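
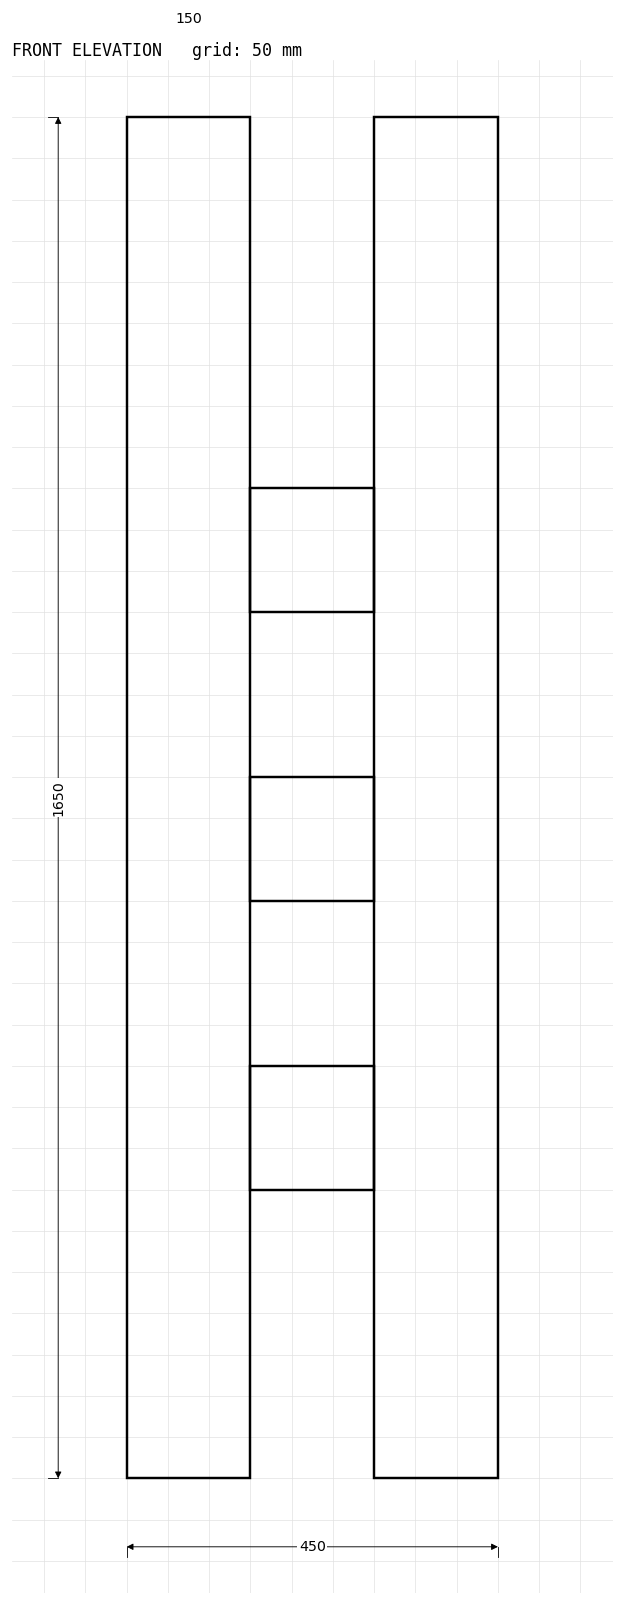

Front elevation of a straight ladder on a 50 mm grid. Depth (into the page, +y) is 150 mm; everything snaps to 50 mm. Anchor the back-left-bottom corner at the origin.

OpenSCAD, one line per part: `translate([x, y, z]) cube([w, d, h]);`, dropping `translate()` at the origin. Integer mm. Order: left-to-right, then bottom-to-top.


cube([150, 150, 1650]);
translate([150, 0, 350]) cube([150, 150, 150]);
translate([150, 0, 700]) cube([150, 150, 150]);
translate([150, 0, 1050]) cube([150, 150, 150]);
translate([300, 0, 0]) cube([150, 150, 1650]);


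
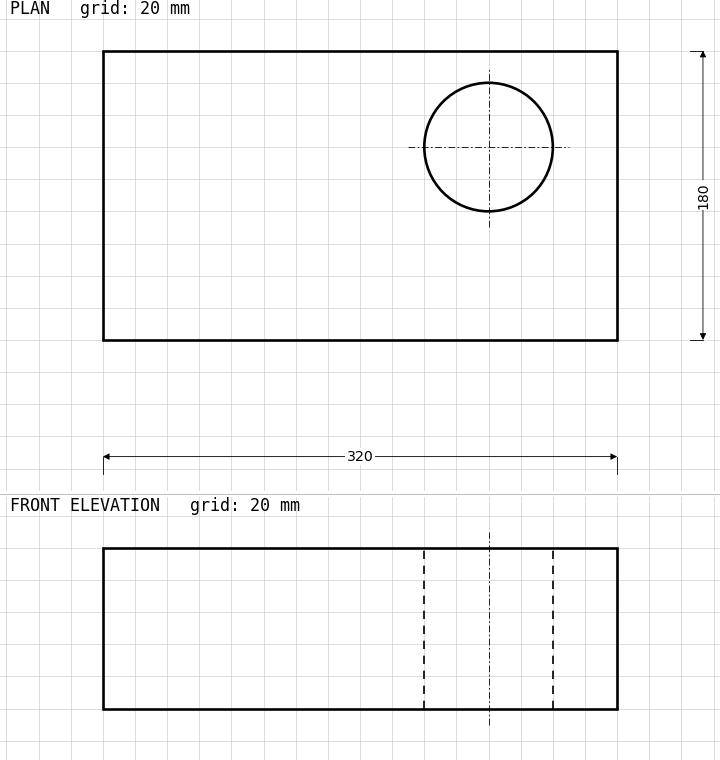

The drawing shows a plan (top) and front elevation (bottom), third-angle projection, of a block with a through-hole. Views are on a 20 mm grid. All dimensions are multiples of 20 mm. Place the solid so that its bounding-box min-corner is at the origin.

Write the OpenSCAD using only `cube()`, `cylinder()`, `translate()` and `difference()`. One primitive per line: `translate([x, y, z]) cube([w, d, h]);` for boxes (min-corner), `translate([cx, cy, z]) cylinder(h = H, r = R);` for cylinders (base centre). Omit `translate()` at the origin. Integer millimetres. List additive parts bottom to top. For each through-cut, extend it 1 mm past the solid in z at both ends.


difference() {
  cube([320, 180, 100]);
  translate([240, 120, -1]) cylinder(h = 102, r = 40);
}


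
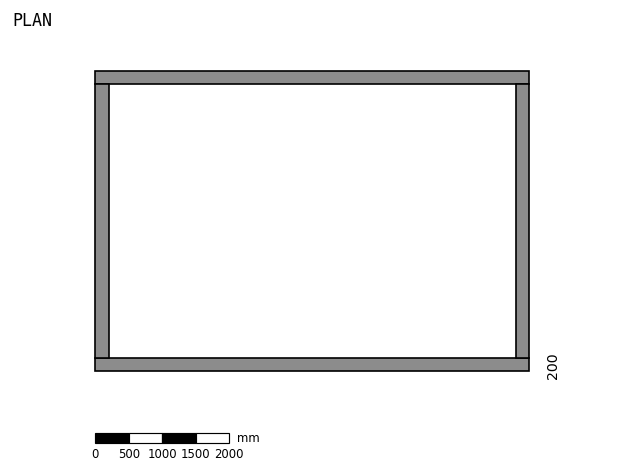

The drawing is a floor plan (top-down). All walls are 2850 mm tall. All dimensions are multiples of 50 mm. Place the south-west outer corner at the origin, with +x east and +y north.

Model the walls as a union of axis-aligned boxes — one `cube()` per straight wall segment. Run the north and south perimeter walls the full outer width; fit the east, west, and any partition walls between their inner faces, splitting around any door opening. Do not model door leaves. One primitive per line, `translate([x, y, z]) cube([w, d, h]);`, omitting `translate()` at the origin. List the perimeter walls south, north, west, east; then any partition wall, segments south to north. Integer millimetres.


cube([6500, 200, 2850]);
translate([0, 4300, 0]) cube([6500, 200, 2850]);
translate([0, 200, 0]) cube([200, 4100, 2850]);
translate([6300, 200, 0]) cube([200, 4100, 2850]);


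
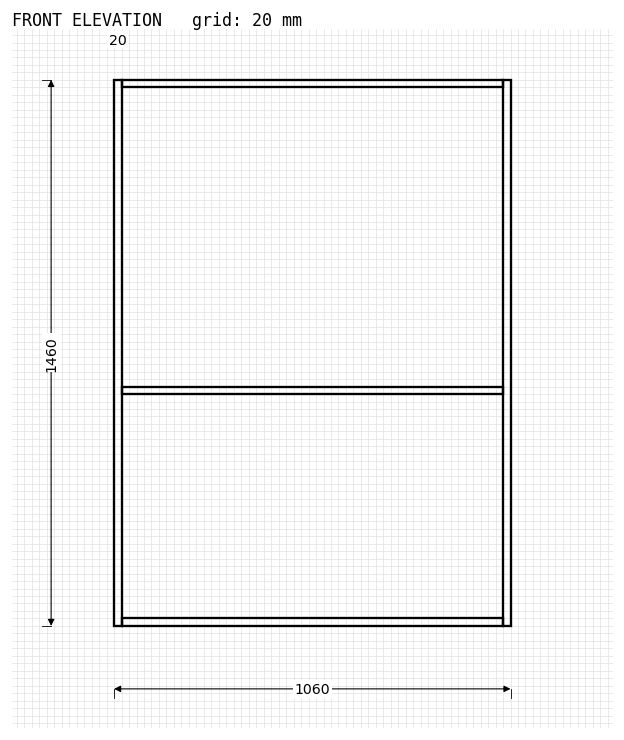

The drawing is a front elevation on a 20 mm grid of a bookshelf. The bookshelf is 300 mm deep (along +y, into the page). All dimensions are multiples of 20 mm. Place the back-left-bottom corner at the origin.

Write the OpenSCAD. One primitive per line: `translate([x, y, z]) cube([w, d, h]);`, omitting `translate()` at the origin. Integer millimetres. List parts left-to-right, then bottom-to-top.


cube([20, 300, 1460]);
translate([20, 0, 0]) cube([1020, 300, 20]);
translate([20, 0, 620]) cube([1020, 300, 20]);
translate([20, 0, 1440]) cube([1020, 300, 20]);
translate([1040, 0, 0]) cube([20, 300, 1460]);


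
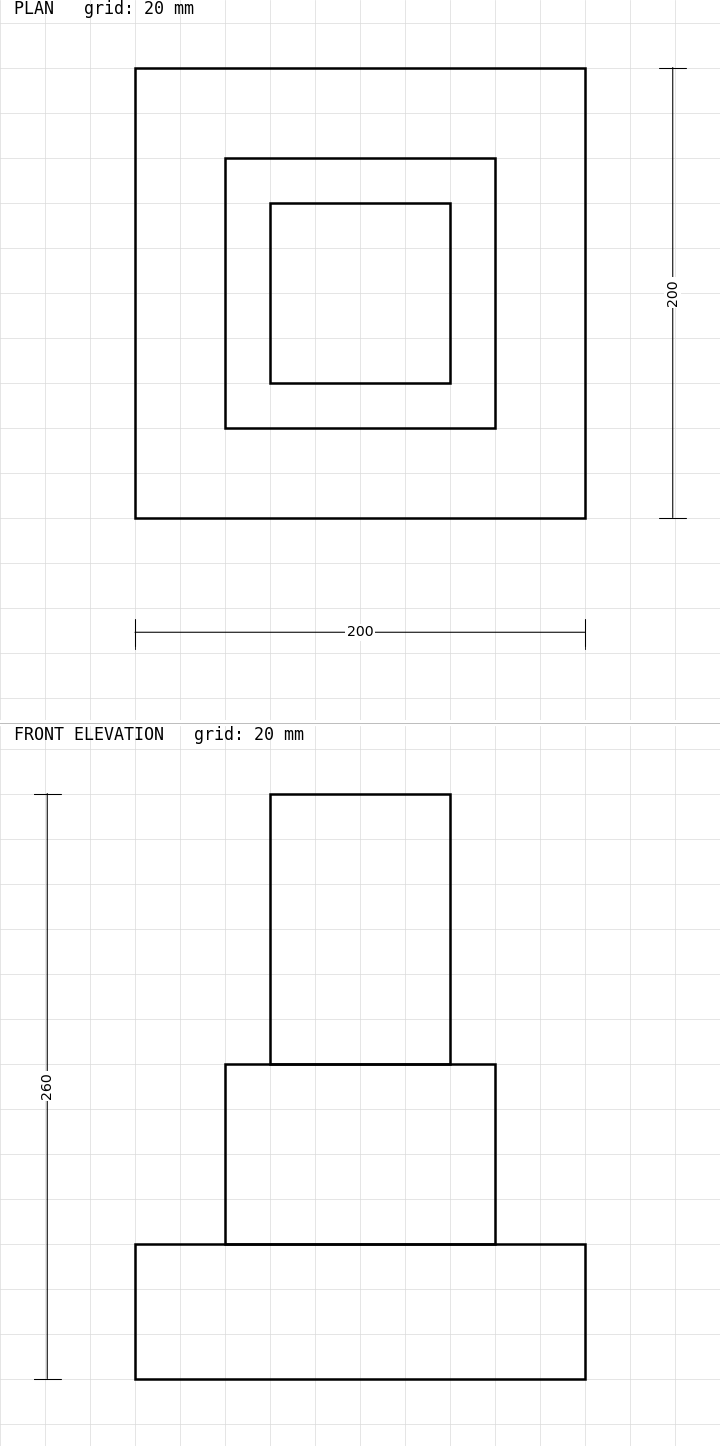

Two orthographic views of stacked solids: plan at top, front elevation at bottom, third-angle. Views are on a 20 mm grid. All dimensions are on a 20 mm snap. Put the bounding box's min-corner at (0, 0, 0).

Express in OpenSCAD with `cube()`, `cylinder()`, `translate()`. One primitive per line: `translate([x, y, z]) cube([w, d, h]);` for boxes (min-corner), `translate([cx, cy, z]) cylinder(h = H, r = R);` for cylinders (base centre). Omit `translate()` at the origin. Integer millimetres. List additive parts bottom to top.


cube([200, 200, 60]);
translate([40, 40, 60]) cube([120, 120, 80]);
translate([60, 60, 140]) cube([80, 80, 120]);


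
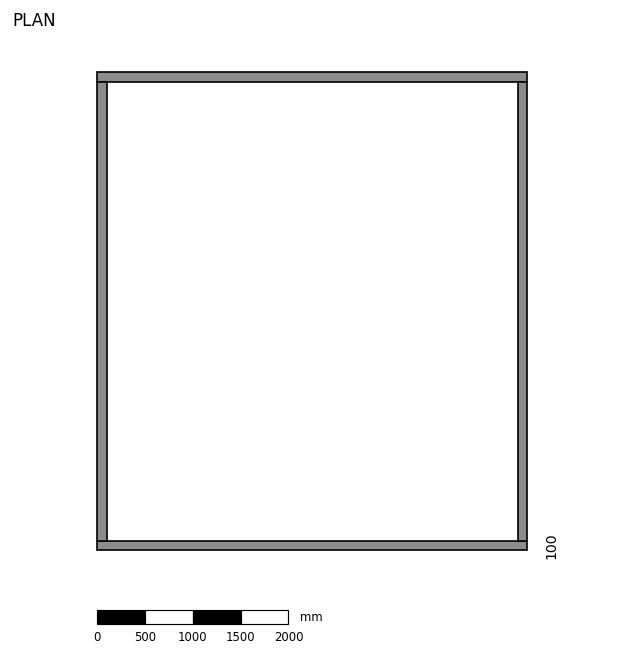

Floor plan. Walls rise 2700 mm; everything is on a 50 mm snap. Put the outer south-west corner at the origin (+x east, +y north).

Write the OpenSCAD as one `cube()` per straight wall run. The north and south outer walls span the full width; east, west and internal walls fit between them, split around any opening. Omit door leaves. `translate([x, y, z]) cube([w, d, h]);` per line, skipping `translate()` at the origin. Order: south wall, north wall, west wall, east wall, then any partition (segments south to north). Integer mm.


cube([4500, 100, 2700]);
translate([0, 4900, 0]) cube([4500, 100, 2700]);
translate([0, 100, 0]) cube([100, 4800, 2700]);
translate([4400, 100, 0]) cube([100, 4800, 2700]);


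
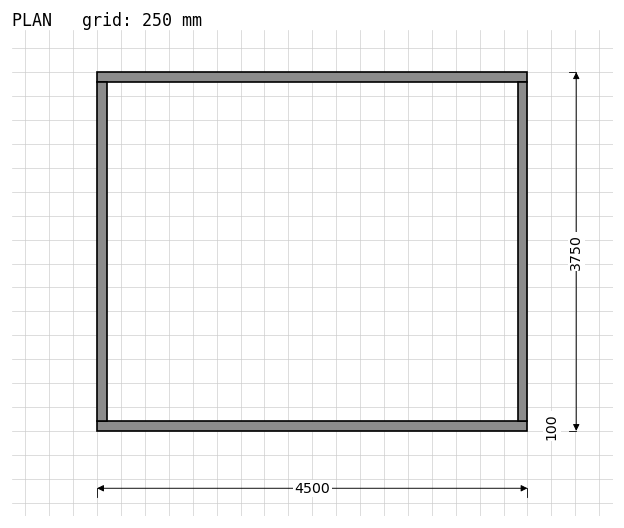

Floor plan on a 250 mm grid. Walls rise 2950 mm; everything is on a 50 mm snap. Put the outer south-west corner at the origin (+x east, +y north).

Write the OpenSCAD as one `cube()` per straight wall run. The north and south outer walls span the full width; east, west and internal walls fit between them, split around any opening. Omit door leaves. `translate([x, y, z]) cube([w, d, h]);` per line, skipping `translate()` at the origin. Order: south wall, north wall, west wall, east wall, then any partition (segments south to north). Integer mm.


cube([4500, 100, 2950]);
translate([0, 3650, 0]) cube([4500, 100, 2950]);
translate([0, 100, 0]) cube([100, 3550, 2950]);
translate([4400, 100, 0]) cube([100, 3550, 2950]);


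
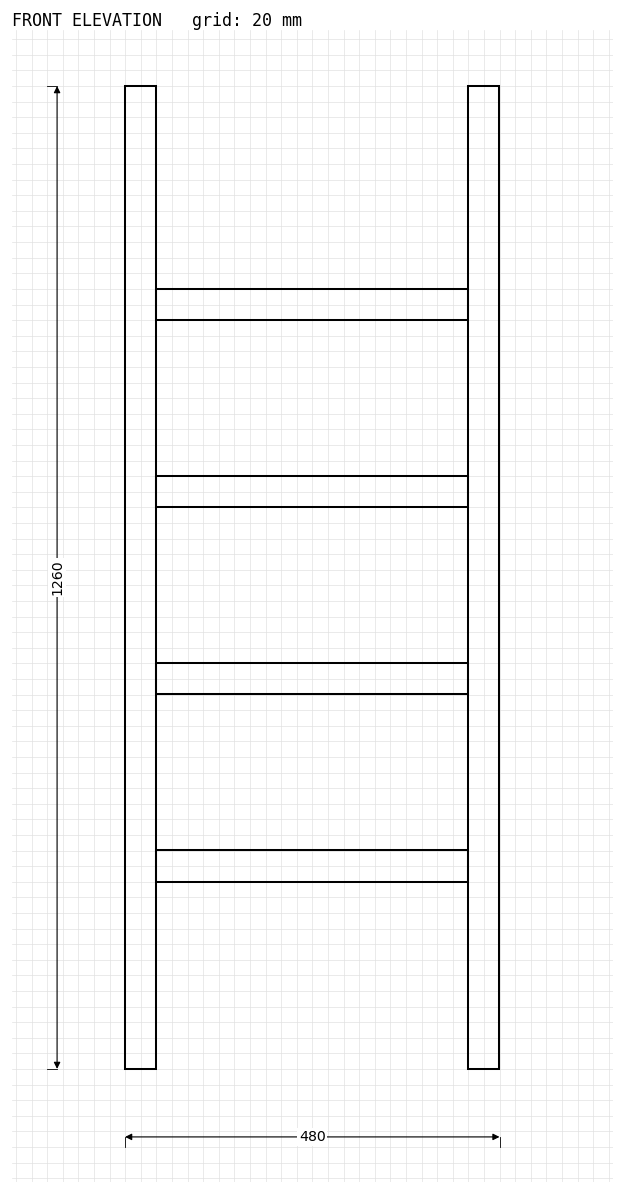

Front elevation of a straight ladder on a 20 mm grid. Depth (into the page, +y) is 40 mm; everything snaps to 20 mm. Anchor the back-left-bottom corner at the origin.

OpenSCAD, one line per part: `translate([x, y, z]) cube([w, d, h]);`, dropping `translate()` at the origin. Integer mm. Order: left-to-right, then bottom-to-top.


cube([40, 40, 1260]);
translate([40, 0, 240]) cube([400, 40, 40]);
translate([40, 0, 480]) cube([400, 40, 40]);
translate([40, 0, 720]) cube([400, 40, 40]);
translate([40, 0, 960]) cube([400, 40, 40]);
translate([440, 0, 0]) cube([40, 40, 1260]);


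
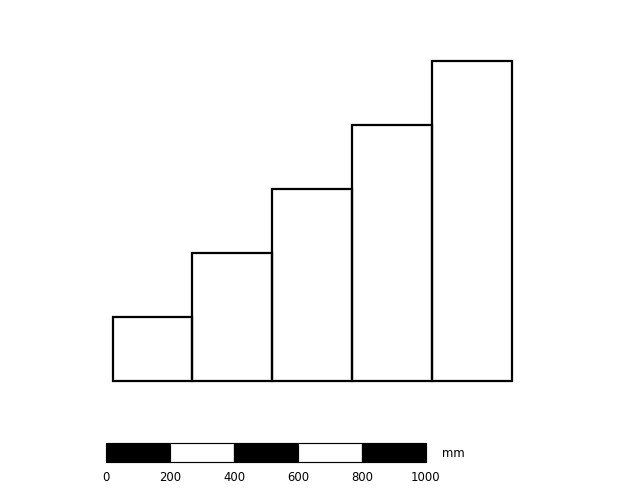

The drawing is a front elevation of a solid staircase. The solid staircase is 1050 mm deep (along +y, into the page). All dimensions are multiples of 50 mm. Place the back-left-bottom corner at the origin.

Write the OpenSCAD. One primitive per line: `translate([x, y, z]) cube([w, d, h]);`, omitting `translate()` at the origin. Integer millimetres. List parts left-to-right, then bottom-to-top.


cube([250, 1050, 200]);
translate([250, 0, 0]) cube([250, 1050, 400]);
translate([500, 0, 0]) cube([250, 1050, 600]);
translate([750, 0, 0]) cube([250, 1050, 800]);
translate([1000, 0, 0]) cube([250, 1050, 1000]);


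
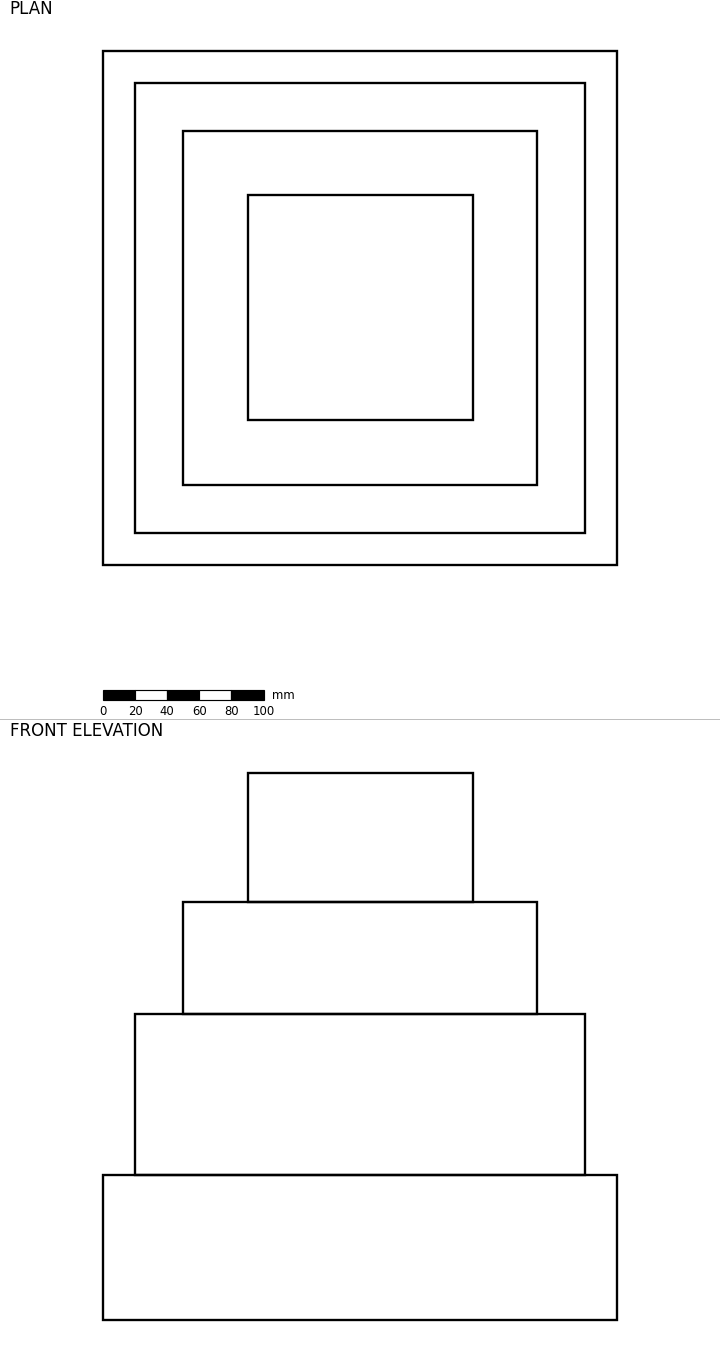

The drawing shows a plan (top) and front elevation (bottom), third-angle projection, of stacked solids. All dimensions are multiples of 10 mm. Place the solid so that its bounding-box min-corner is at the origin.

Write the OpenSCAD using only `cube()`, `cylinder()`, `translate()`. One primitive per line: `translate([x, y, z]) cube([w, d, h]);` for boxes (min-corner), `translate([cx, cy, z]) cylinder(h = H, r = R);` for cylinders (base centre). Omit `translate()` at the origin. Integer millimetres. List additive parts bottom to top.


cube([320, 320, 90]);
translate([20, 20, 90]) cube([280, 280, 100]);
translate([50, 50, 190]) cube([220, 220, 70]);
translate([90, 90, 260]) cube([140, 140, 80]);


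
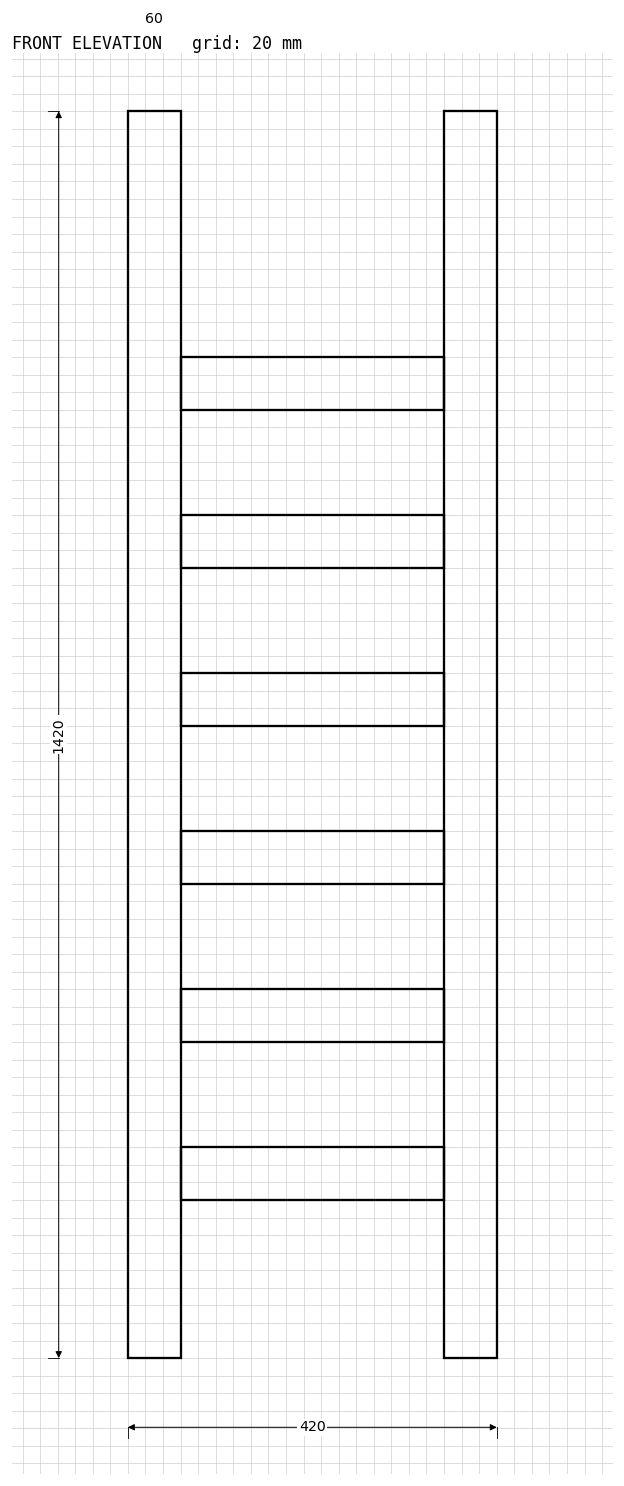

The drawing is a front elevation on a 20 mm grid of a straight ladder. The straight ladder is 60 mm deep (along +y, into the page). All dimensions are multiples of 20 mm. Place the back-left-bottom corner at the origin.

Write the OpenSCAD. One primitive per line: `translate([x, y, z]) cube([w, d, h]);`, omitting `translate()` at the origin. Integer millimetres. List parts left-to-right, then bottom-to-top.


cube([60, 60, 1420]);
translate([60, 0, 180]) cube([300, 60, 60]);
translate([60, 0, 360]) cube([300, 60, 60]);
translate([60, 0, 540]) cube([300, 60, 60]);
translate([60, 0, 720]) cube([300, 60, 60]);
translate([60, 0, 900]) cube([300, 60, 60]);
translate([60, 0, 1080]) cube([300, 60, 60]);
translate([360, 0, 0]) cube([60, 60, 1420]);


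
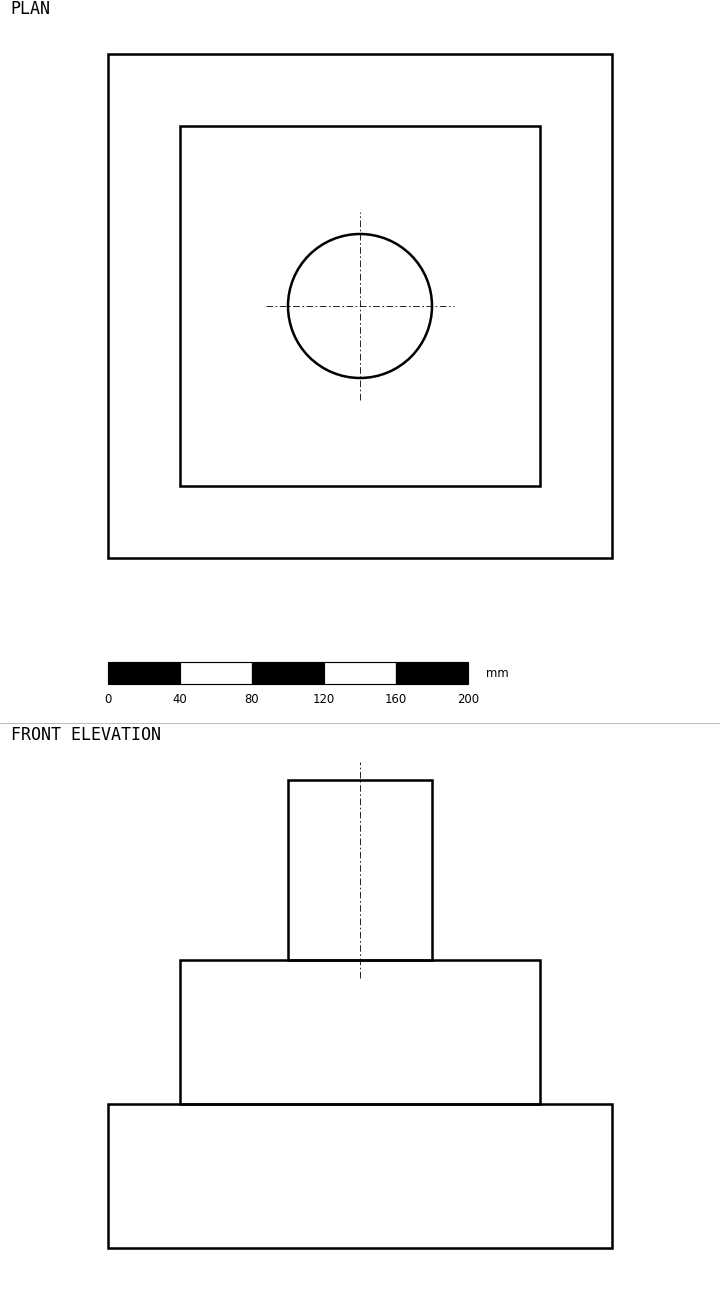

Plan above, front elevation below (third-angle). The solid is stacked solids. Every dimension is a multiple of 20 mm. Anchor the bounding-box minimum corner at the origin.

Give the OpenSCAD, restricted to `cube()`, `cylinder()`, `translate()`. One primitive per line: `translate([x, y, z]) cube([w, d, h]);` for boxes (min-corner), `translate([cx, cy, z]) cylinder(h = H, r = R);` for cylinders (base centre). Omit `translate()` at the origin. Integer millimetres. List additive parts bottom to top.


cube([280, 280, 80]);
translate([40, 40, 80]) cube([200, 200, 80]);
translate([140, 140, 160]) cylinder(h = 100, r = 40);


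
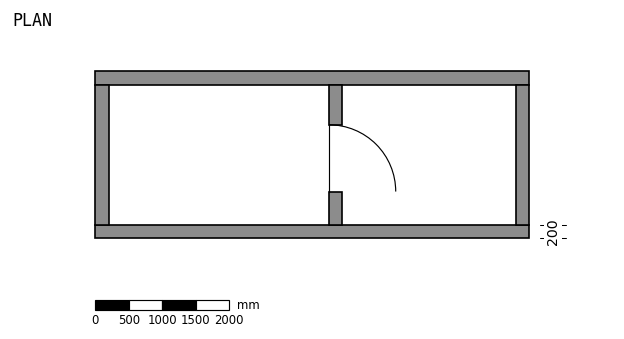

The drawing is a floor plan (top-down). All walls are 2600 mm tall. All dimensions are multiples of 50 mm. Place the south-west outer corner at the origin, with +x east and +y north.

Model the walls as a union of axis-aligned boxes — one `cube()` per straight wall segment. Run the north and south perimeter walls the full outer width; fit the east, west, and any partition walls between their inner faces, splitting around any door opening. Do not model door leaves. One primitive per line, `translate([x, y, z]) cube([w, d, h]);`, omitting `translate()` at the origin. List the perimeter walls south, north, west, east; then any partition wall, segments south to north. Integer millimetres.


cube([6500, 200, 2600]);
translate([0, 2300, 0]) cube([6500, 200, 2600]);
translate([0, 200, 0]) cube([200, 2100, 2600]);
translate([6300, 200, 0]) cube([200, 2100, 2600]);
translate([3500, 200, 0]) cube([200, 500, 2600]);
translate([3500, 1700, 0]) cube([200, 600, 2600]);


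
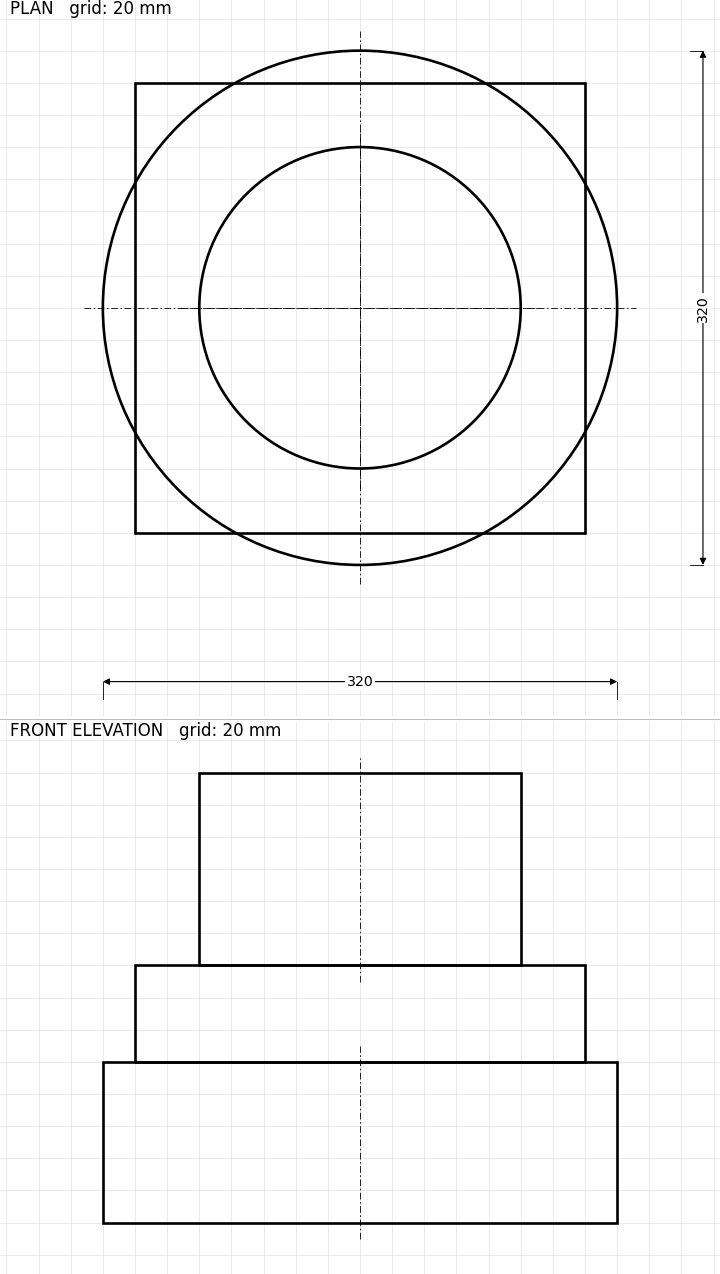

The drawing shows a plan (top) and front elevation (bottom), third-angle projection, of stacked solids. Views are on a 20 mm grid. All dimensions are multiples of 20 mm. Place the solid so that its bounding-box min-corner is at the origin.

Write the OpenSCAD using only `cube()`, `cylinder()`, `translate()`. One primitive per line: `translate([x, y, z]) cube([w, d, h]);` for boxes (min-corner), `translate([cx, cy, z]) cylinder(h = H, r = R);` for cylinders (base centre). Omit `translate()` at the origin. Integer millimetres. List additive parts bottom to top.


translate([160, 160, 0]) cylinder(h = 100, r = 160);
translate([20, 20, 100]) cube([280, 280, 60]);
translate([160, 160, 160]) cylinder(h = 120, r = 100);


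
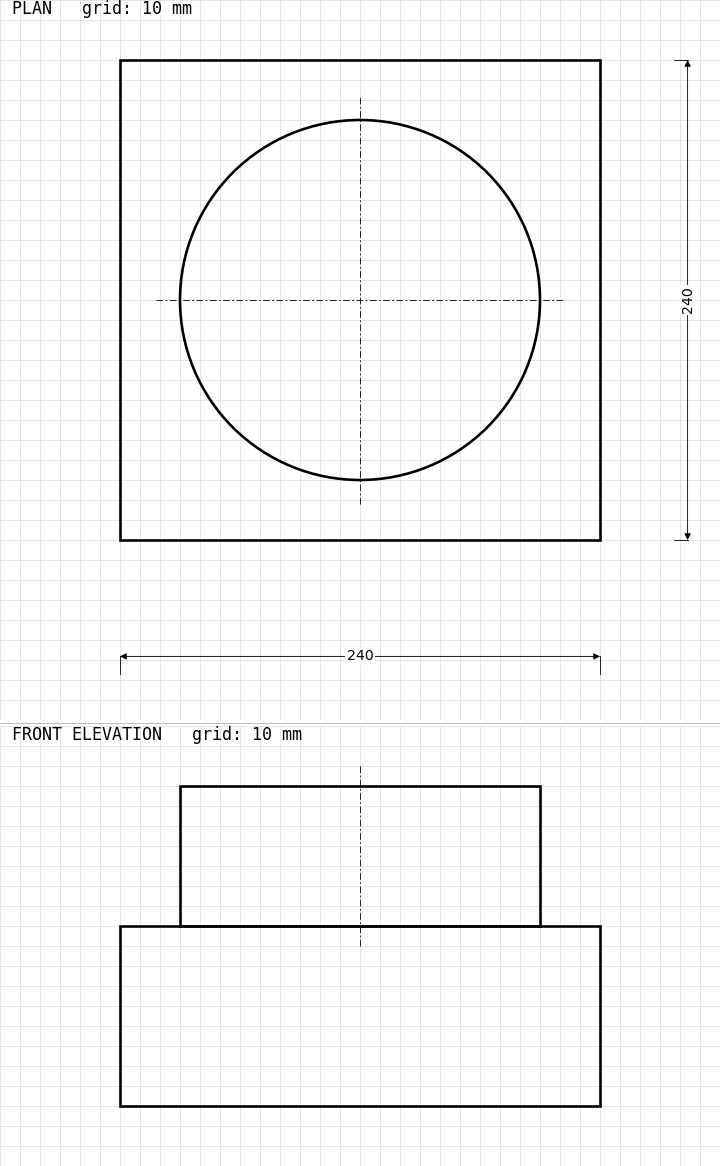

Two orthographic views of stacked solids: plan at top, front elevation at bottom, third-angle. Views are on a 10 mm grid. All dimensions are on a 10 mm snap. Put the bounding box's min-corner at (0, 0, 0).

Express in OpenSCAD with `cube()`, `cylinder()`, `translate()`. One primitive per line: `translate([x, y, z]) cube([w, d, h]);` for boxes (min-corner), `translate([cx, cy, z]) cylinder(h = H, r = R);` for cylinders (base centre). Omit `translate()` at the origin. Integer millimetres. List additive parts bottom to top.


cube([240, 240, 90]);
translate([120, 120, 90]) cylinder(h = 70, r = 90);


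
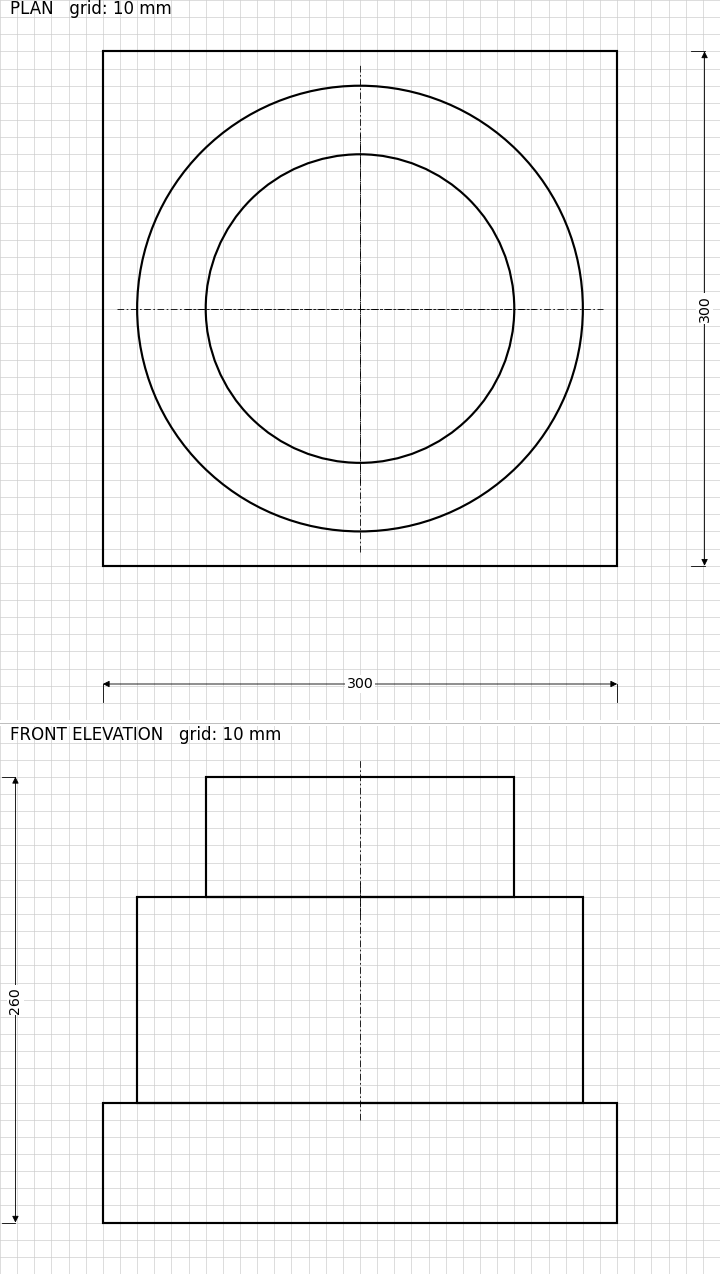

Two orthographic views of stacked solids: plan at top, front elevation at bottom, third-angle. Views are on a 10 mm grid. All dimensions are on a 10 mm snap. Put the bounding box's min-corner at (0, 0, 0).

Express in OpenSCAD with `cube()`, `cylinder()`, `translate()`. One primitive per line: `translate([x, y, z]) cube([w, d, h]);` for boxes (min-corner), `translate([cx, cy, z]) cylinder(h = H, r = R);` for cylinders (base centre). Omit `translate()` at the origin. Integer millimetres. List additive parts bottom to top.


cube([300, 300, 70]);
translate([150, 150, 70]) cylinder(h = 120, r = 130);
translate([150, 150, 190]) cylinder(h = 70, r = 90);


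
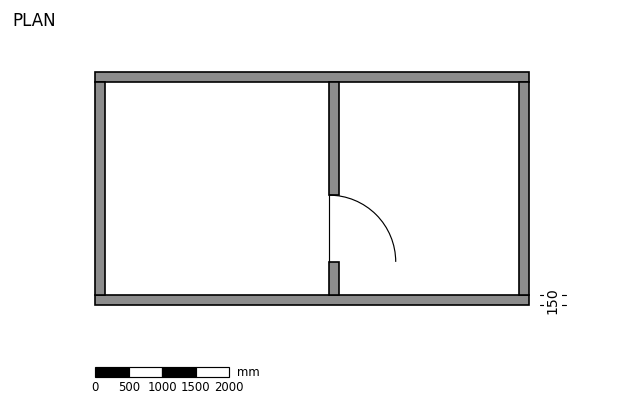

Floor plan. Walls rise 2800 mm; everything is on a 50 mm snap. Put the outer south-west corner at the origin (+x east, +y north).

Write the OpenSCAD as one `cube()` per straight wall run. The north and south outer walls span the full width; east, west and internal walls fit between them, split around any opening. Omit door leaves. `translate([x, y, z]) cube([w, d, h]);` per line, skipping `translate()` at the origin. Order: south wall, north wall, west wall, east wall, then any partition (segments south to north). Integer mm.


cube([6500, 150, 2800]);
translate([0, 3350, 0]) cube([6500, 150, 2800]);
translate([0, 150, 0]) cube([150, 3200, 2800]);
translate([6350, 150, 0]) cube([150, 3200, 2800]);
translate([3500, 150, 0]) cube([150, 500, 2800]);
translate([3500, 1650, 0]) cube([150, 1700, 2800]);


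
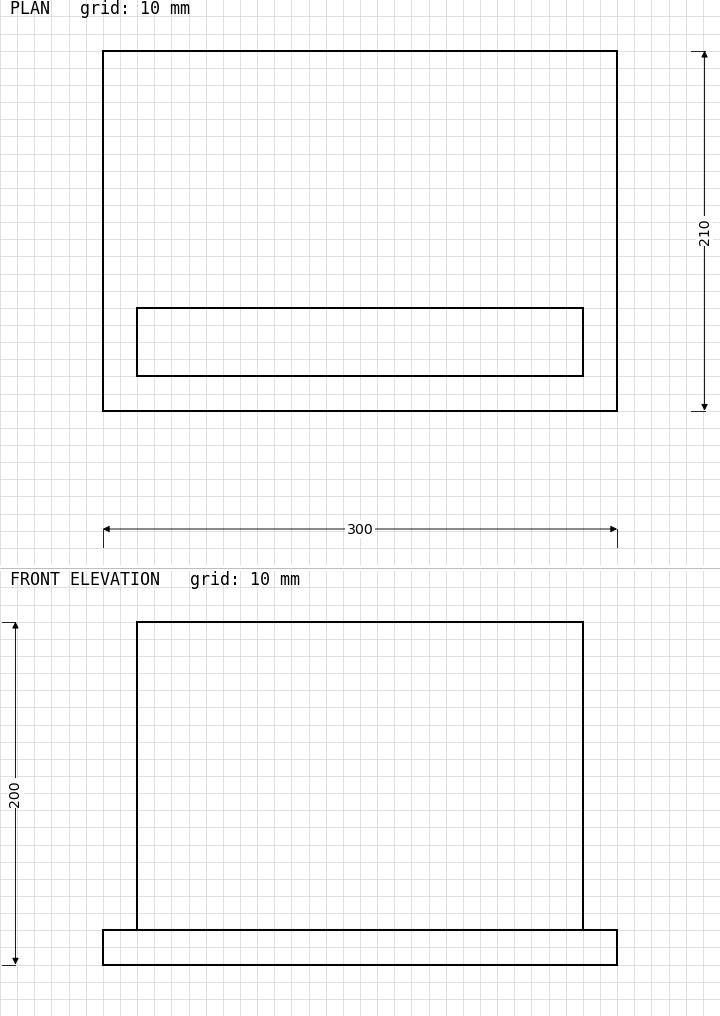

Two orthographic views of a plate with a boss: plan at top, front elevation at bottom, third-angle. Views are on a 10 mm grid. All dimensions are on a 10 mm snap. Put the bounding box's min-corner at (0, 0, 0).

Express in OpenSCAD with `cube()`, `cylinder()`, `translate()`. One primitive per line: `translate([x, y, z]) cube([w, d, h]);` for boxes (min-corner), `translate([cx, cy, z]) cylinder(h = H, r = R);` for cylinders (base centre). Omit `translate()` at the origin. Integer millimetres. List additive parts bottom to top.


cube([300, 210, 20]);
translate([20, 20, 20]) cube([260, 40, 180]);


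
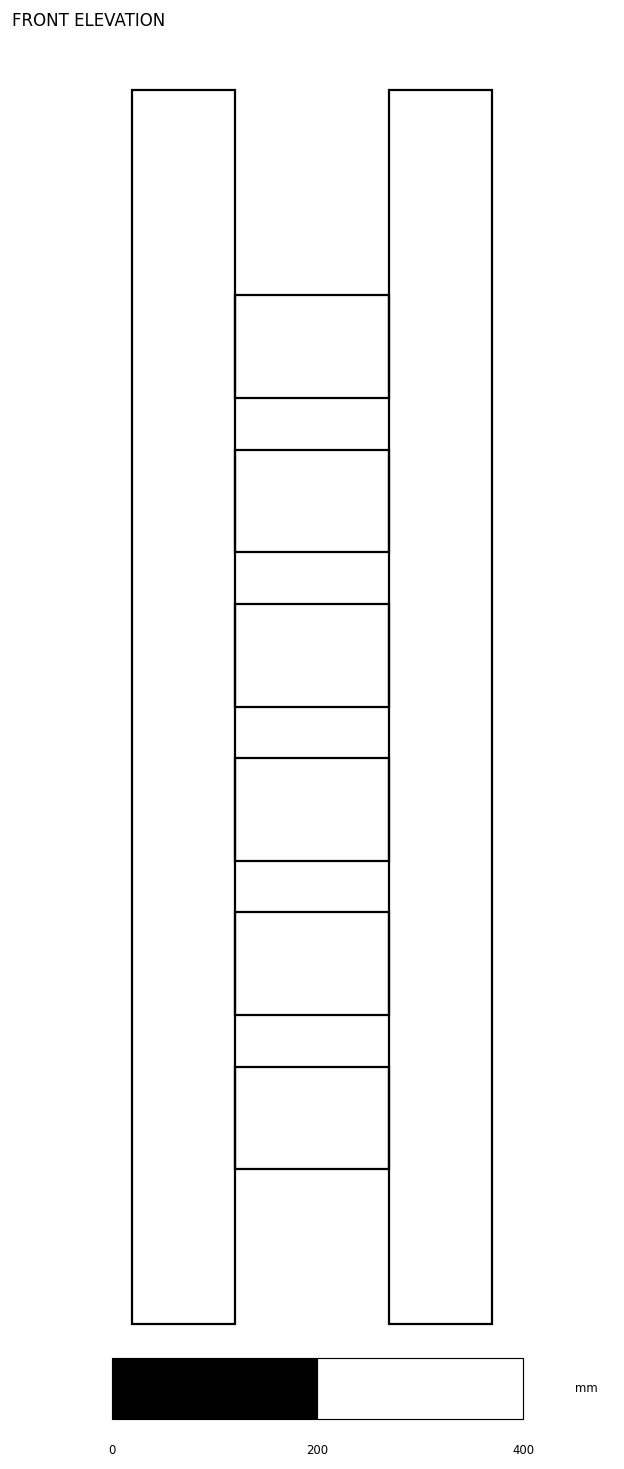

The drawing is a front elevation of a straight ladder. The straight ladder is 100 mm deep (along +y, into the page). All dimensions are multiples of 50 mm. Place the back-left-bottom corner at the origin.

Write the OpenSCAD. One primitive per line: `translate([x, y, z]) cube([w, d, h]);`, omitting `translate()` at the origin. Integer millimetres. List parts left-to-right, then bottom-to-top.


cube([100, 100, 1200]);
translate([100, 0, 150]) cube([150, 100, 100]);
translate([100, 0, 300]) cube([150, 100, 100]);
translate([100, 0, 450]) cube([150, 100, 100]);
translate([100, 0, 600]) cube([150, 100, 100]);
translate([100, 0, 750]) cube([150, 100, 100]);
translate([100, 0, 900]) cube([150, 100, 100]);
translate([250, 0, 0]) cube([100, 100, 1200]);


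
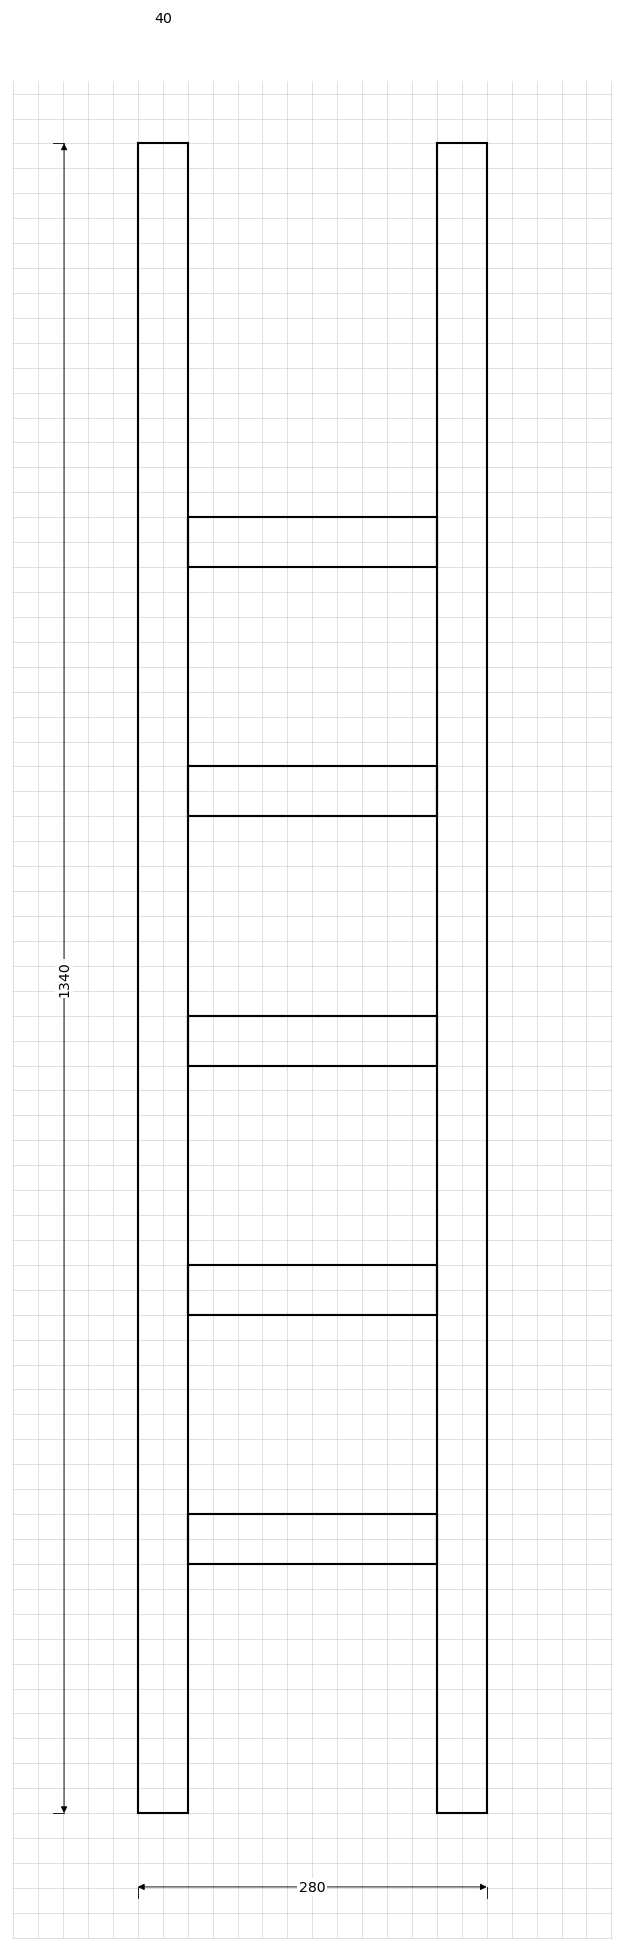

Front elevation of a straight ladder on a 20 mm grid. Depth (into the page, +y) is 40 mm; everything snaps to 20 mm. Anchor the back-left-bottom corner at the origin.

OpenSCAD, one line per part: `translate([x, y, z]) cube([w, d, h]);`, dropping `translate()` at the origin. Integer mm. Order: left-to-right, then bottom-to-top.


cube([40, 40, 1340]);
translate([40, 0, 200]) cube([200, 40, 40]);
translate([40, 0, 400]) cube([200, 40, 40]);
translate([40, 0, 600]) cube([200, 40, 40]);
translate([40, 0, 800]) cube([200, 40, 40]);
translate([40, 0, 1000]) cube([200, 40, 40]);
translate([240, 0, 0]) cube([40, 40, 1340]);


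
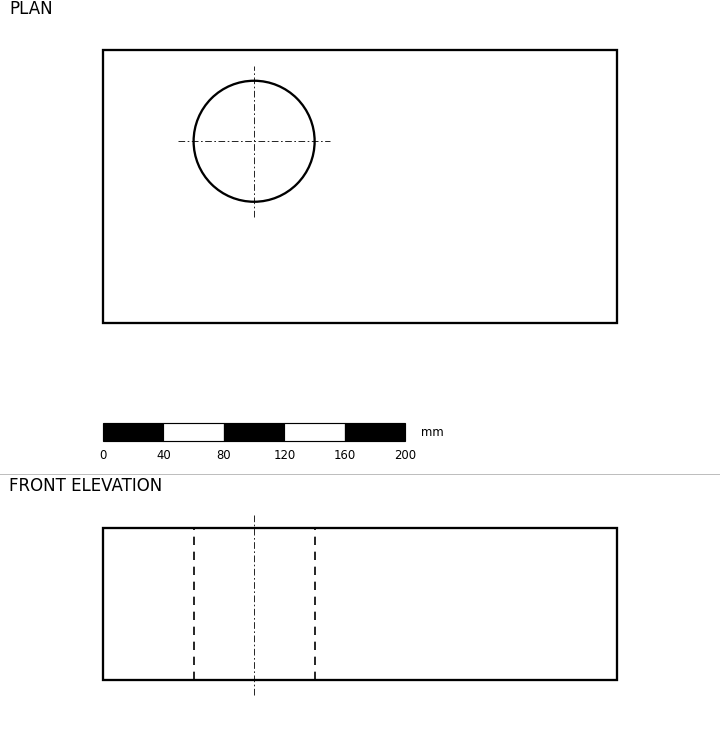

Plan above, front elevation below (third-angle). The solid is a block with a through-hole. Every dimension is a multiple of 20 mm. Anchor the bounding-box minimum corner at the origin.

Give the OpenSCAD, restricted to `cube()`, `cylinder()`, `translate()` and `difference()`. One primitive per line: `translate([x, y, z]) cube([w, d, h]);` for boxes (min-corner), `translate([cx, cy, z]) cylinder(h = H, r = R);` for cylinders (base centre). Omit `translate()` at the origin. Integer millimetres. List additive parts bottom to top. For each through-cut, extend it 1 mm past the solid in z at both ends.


difference() {
  cube([340, 180, 100]);
  translate([100, 120, -1]) cylinder(h = 102, r = 40);
}


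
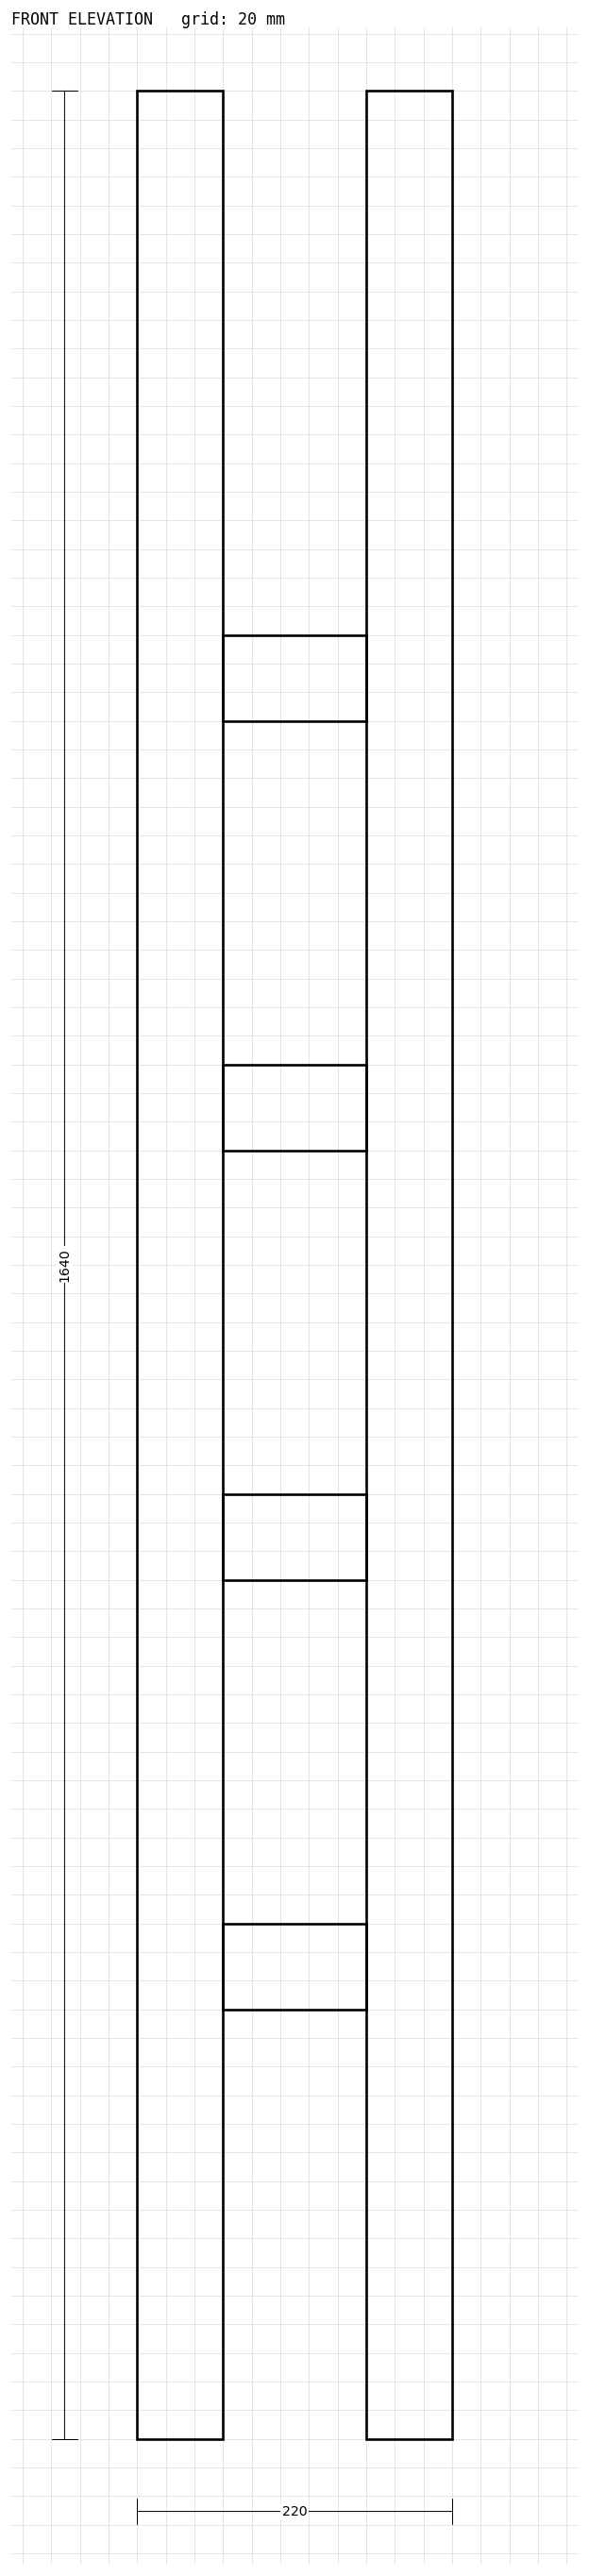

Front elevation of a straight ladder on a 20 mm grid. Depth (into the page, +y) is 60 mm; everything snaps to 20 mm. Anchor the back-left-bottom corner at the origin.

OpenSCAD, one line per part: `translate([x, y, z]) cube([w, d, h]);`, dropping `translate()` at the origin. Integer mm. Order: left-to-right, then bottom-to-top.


cube([60, 60, 1640]);
translate([60, 0, 300]) cube([100, 60, 60]);
translate([60, 0, 600]) cube([100, 60, 60]);
translate([60, 0, 900]) cube([100, 60, 60]);
translate([60, 0, 1200]) cube([100, 60, 60]);
translate([160, 0, 0]) cube([60, 60, 1640]);


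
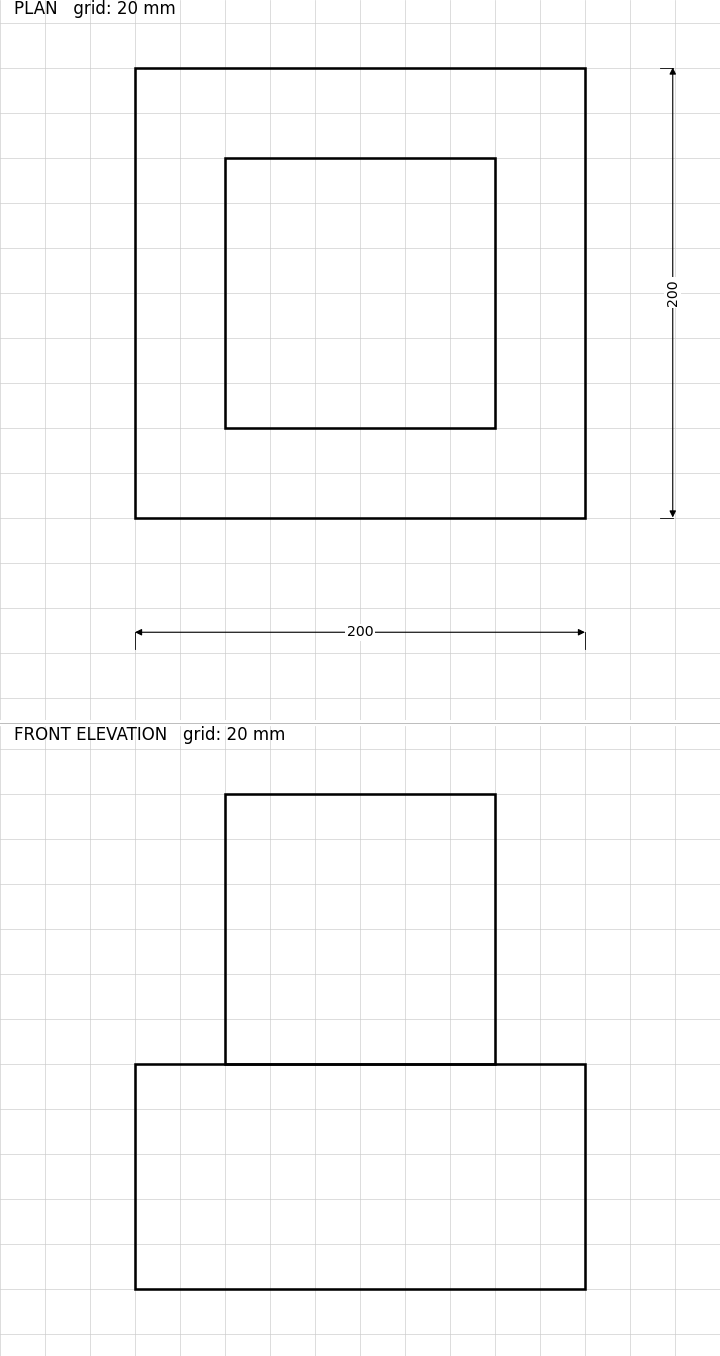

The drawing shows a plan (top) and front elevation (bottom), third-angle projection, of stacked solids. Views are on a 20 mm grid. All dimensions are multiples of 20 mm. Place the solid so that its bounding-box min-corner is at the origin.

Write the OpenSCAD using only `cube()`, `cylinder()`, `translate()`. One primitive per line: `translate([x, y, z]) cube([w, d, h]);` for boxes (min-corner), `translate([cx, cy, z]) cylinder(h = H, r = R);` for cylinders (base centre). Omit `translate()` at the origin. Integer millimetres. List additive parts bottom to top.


cube([200, 200, 100]);
translate([40, 40, 100]) cube([120, 120, 120]);


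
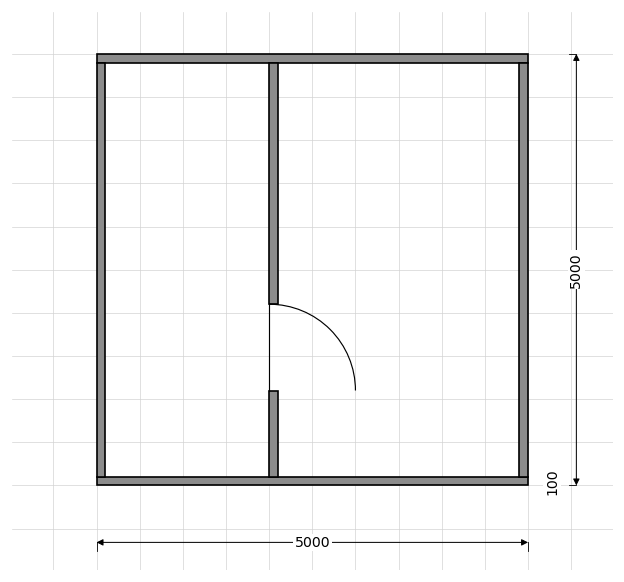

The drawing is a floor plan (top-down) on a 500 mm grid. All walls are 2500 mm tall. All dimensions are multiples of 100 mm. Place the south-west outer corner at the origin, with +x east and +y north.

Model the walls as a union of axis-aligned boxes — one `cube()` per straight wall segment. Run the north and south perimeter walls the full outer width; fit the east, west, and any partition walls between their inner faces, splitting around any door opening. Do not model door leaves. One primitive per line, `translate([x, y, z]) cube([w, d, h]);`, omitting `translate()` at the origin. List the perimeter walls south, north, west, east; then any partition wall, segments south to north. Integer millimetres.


cube([5000, 100, 2500]);
translate([0, 4900, 0]) cube([5000, 100, 2500]);
translate([0, 100, 0]) cube([100, 4800, 2500]);
translate([4900, 100, 0]) cube([100, 4800, 2500]);
translate([2000, 100, 0]) cube([100, 1000, 2500]);
translate([2000, 2100, 0]) cube([100, 2800, 2500]);


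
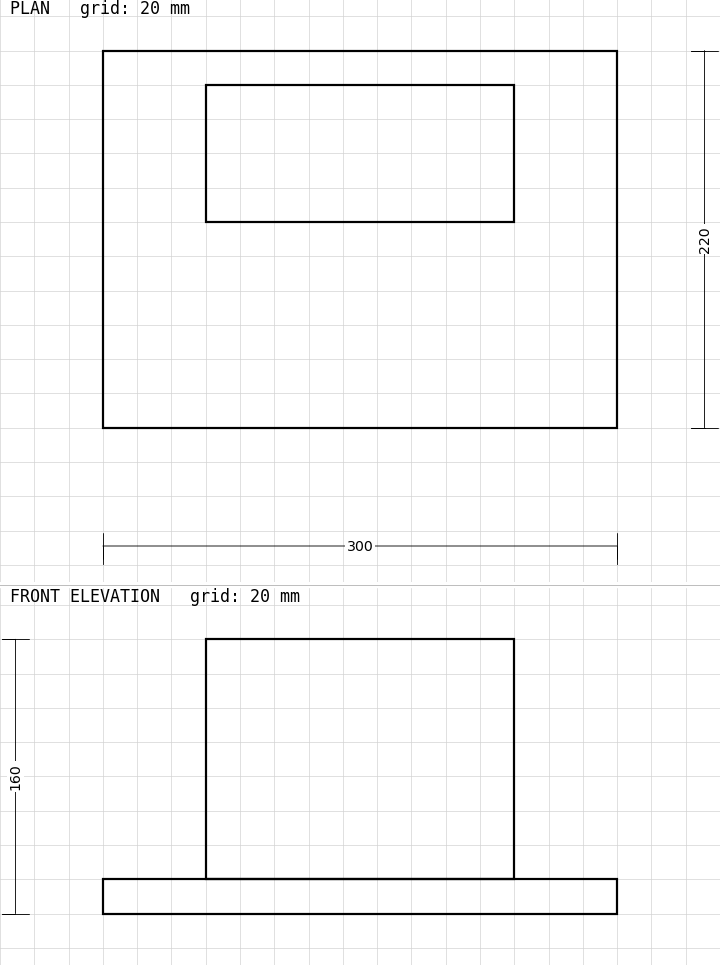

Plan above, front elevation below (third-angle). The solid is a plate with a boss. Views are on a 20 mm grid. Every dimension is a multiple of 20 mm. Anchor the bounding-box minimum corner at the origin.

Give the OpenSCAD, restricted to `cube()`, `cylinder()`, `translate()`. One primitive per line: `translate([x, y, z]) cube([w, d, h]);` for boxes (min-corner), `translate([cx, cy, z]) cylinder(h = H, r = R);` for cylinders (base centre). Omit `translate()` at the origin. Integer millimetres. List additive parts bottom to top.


cube([300, 220, 20]);
translate([60, 120, 20]) cube([180, 80, 140]);


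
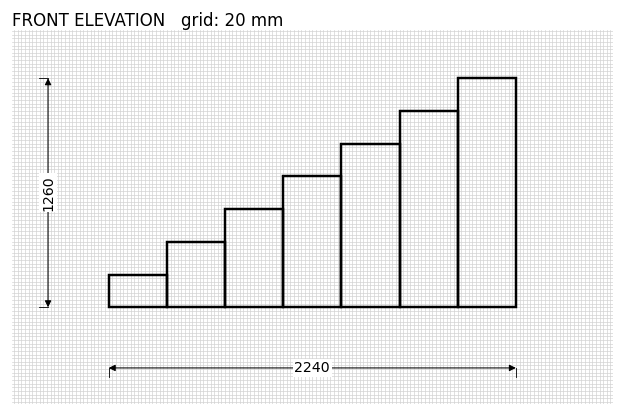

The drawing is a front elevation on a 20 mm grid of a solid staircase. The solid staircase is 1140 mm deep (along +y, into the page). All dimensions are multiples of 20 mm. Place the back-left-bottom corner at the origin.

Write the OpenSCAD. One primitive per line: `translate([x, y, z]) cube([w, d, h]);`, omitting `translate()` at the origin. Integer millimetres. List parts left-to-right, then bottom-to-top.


cube([320, 1140, 180]);
translate([320, 0, 0]) cube([320, 1140, 360]);
translate([640, 0, 0]) cube([320, 1140, 540]);
translate([960, 0, 0]) cube([320, 1140, 720]);
translate([1280, 0, 0]) cube([320, 1140, 900]);
translate([1600, 0, 0]) cube([320, 1140, 1080]);
translate([1920, 0, 0]) cube([320, 1140, 1260]);


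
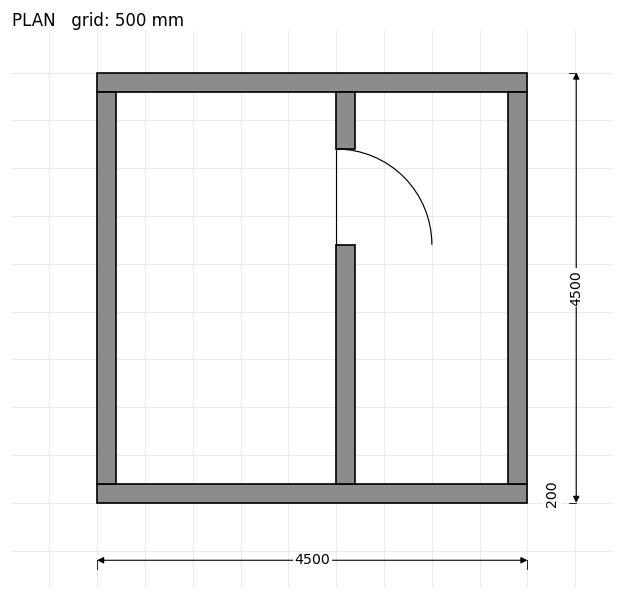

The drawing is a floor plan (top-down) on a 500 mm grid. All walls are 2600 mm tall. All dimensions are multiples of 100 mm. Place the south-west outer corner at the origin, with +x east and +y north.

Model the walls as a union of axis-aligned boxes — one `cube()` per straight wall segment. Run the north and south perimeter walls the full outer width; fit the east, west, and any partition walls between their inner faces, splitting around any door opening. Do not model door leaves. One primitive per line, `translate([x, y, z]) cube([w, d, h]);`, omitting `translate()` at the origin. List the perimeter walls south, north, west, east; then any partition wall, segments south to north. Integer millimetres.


cube([4500, 200, 2600]);
translate([0, 4300, 0]) cube([4500, 200, 2600]);
translate([0, 200, 0]) cube([200, 4100, 2600]);
translate([4300, 200, 0]) cube([200, 4100, 2600]);
translate([2500, 200, 0]) cube([200, 2500, 2600]);
translate([2500, 3700, 0]) cube([200, 600, 2600]);


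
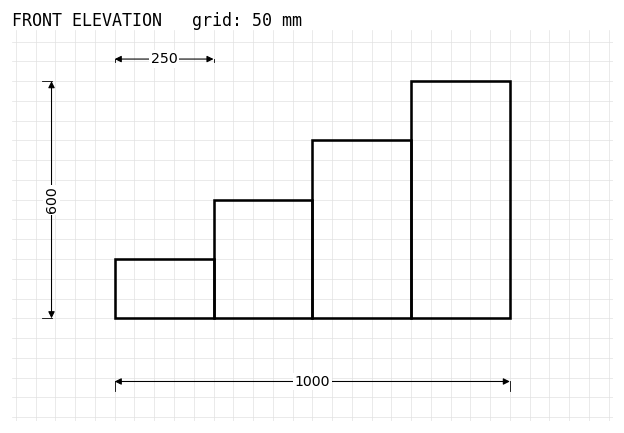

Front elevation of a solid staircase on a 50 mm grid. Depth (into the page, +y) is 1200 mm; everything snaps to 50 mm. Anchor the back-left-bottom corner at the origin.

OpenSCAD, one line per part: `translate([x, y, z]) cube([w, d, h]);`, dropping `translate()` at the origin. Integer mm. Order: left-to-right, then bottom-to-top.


cube([250, 1200, 150]);
translate([250, 0, 0]) cube([250, 1200, 300]);
translate([500, 0, 0]) cube([250, 1200, 450]);
translate([750, 0, 0]) cube([250, 1200, 600]);


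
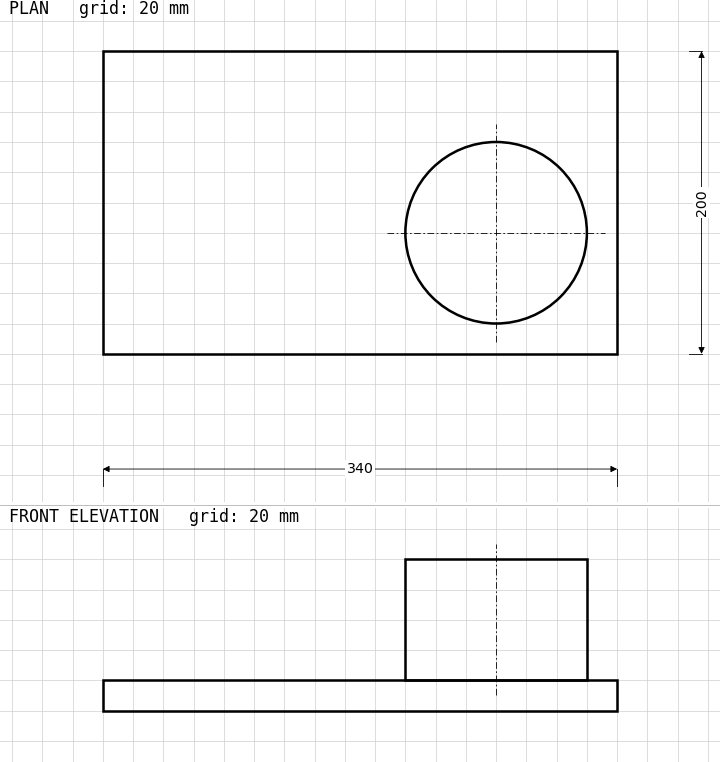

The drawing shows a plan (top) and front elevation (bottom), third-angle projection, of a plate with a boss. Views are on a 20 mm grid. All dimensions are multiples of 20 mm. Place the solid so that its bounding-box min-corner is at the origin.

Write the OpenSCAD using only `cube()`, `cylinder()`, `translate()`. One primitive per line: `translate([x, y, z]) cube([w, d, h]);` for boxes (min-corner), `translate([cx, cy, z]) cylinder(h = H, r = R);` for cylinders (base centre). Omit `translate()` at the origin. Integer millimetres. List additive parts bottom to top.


cube([340, 200, 20]);
translate([260, 80, 20]) cylinder(h = 80, r = 60);


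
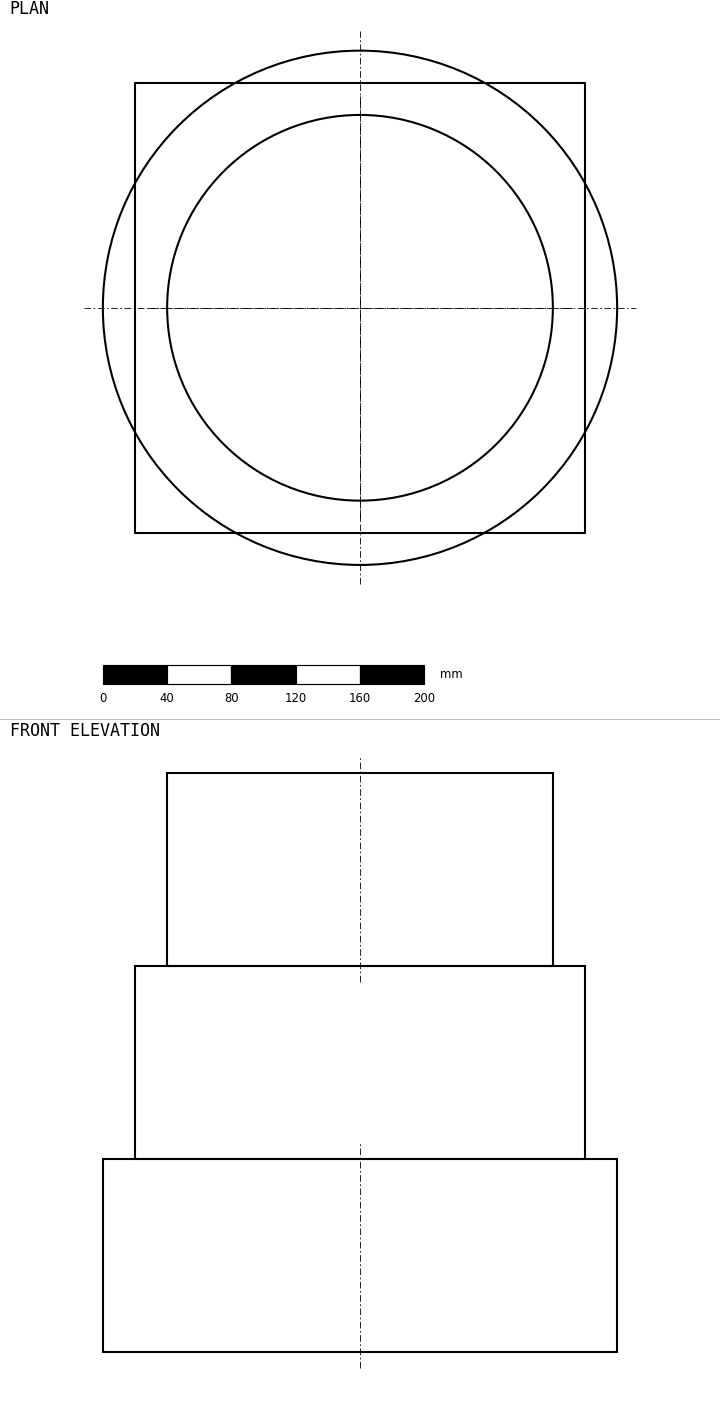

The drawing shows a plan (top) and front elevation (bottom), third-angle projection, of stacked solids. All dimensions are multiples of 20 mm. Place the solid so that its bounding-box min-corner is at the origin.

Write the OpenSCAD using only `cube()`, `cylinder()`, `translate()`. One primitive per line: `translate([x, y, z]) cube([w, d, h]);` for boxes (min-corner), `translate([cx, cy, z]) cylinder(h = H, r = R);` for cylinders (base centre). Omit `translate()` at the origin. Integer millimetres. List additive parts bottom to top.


translate([160, 160, 0]) cylinder(h = 120, r = 160);
translate([20, 20, 120]) cube([280, 280, 120]);
translate([160, 160, 240]) cylinder(h = 120, r = 120);


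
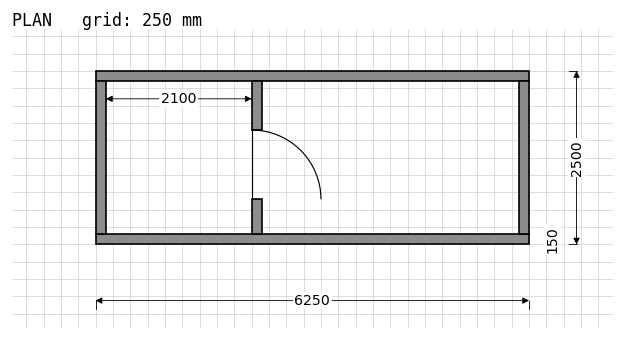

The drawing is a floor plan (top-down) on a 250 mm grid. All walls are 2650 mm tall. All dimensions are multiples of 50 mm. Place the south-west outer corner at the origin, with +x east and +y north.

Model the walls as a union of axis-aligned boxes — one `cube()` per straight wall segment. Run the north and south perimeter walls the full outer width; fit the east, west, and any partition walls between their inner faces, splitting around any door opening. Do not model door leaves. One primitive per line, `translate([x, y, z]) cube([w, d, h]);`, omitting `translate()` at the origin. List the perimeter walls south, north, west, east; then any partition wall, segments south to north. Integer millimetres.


cube([6250, 150, 2650]);
translate([0, 2350, 0]) cube([6250, 150, 2650]);
translate([0, 150, 0]) cube([150, 2200, 2650]);
translate([6100, 150, 0]) cube([150, 2200, 2650]);
translate([2250, 150, 0]) cube([150, 500, 2650]);
translate([2250, 1650, 0]) cube([150, 700, 2650]);


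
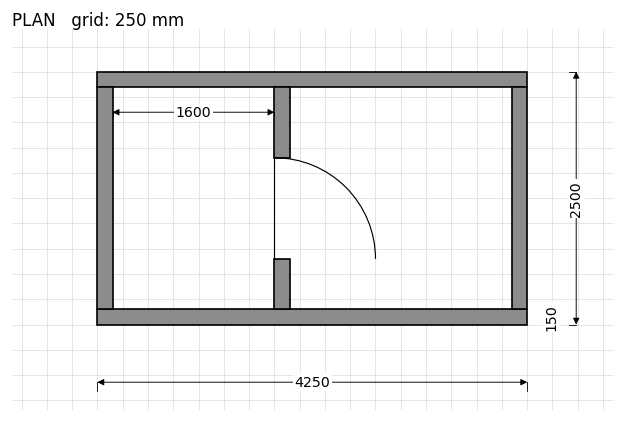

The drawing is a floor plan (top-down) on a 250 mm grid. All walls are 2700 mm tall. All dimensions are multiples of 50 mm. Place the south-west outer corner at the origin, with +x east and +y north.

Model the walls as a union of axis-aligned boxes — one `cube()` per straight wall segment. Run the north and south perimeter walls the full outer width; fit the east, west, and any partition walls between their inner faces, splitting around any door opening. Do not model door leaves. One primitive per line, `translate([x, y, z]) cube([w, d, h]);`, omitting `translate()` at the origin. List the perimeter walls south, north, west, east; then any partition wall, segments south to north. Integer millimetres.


cube([4250, 150, 2700]);
translate([0, 2350, 0]) cube([4250, 150, 2700]);
translate([0, 150, 0]) cube([150, 2200, 2700]);
translate([4100, 150, 0]) cube([150, 2200, 2700]);
translate([1750, 150, 0]) cube([150, 500, 2700]);
translate([1750, 1650, 0]) cube([150, 700, 2700]);


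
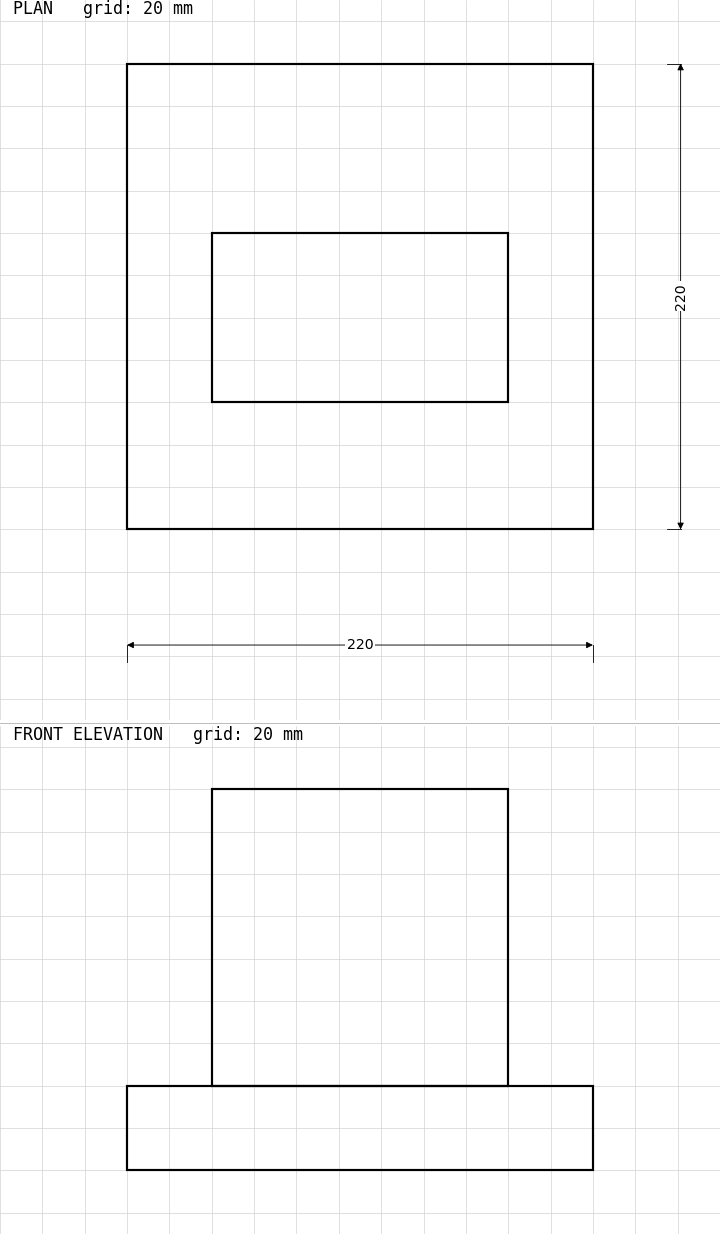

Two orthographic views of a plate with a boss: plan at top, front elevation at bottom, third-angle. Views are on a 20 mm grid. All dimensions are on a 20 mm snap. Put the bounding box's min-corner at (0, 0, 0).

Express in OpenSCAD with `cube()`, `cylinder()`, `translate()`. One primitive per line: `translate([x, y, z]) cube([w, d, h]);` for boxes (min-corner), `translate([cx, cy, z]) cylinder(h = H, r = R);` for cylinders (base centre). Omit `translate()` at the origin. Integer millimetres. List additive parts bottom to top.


cube([220, 220, 40]);
translate([40, 60, 40]) cube([140, 80, 140]);


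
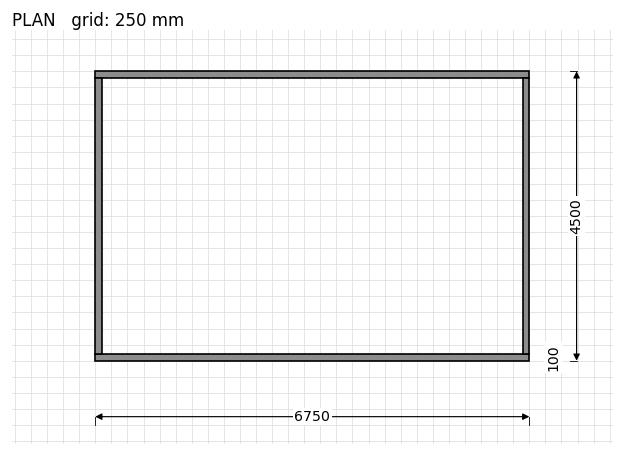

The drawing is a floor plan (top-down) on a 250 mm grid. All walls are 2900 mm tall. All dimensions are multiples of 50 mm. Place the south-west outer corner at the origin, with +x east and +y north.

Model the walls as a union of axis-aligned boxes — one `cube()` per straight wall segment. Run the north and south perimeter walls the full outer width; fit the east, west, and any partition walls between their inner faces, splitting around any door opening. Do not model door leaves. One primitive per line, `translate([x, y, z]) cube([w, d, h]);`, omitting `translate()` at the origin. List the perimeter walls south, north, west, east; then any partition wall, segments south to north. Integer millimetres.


cube([6750, 100, 2900]);
translate([0, 4400, 0]) cube([6750, 100, 2900]);
translate([0, 100, 0]) cube([100, 4300, 2900]);
translate([6650, 100, 0]) cube([100, 4300, 2900]);
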